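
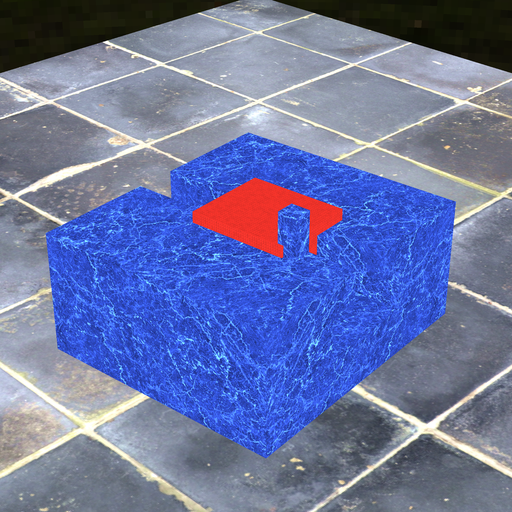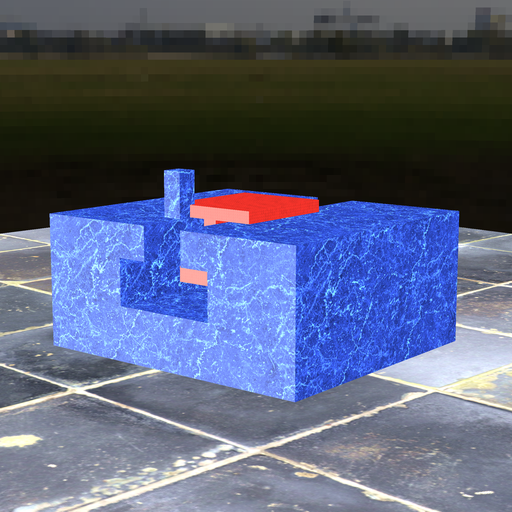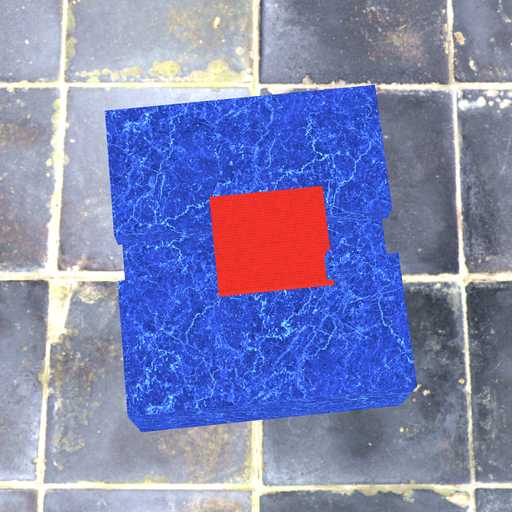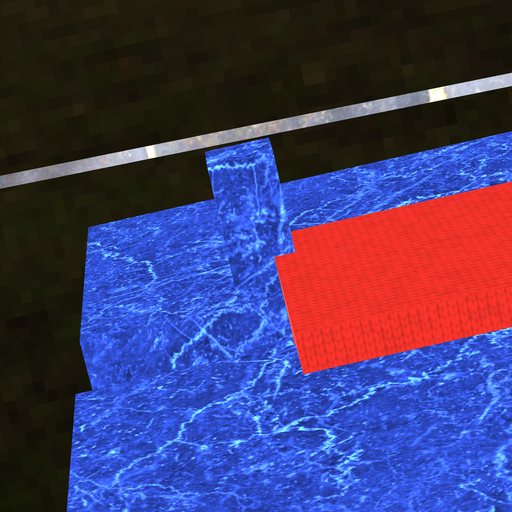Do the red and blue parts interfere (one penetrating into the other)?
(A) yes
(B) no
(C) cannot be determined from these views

(A) yes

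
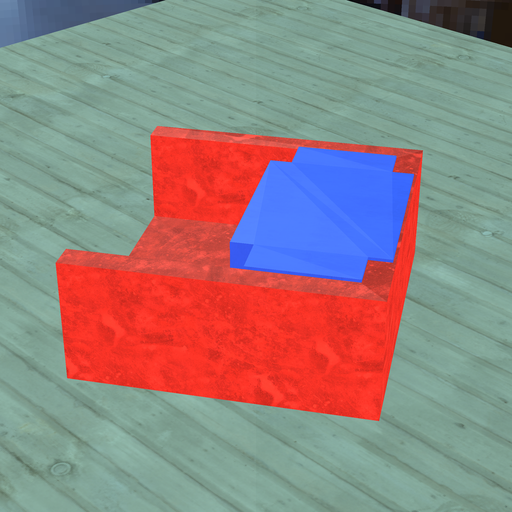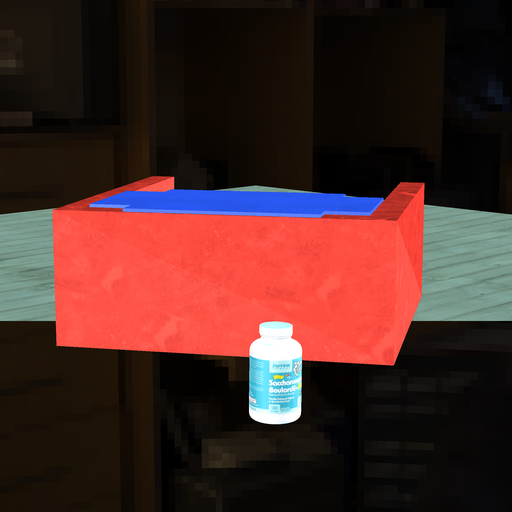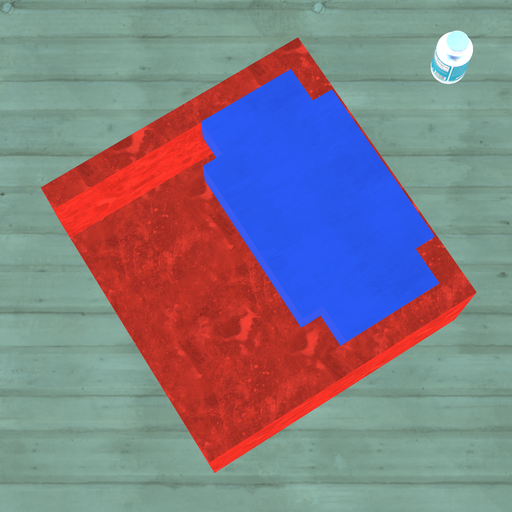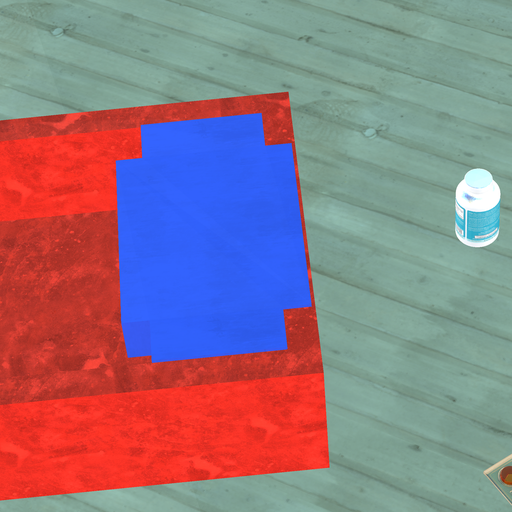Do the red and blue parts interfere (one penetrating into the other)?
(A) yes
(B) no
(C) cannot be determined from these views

(A) yes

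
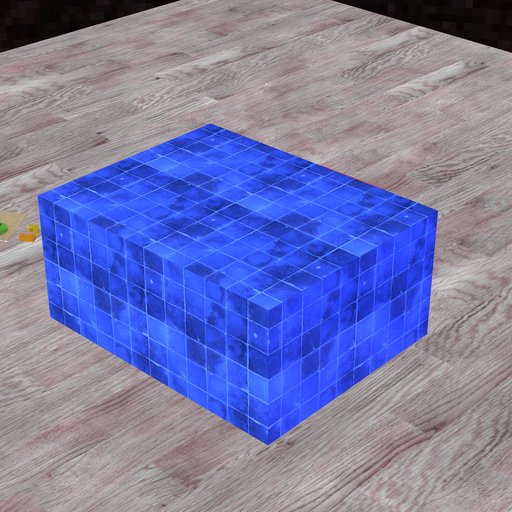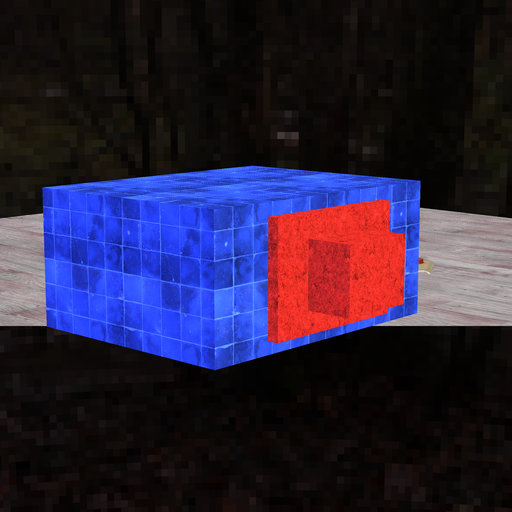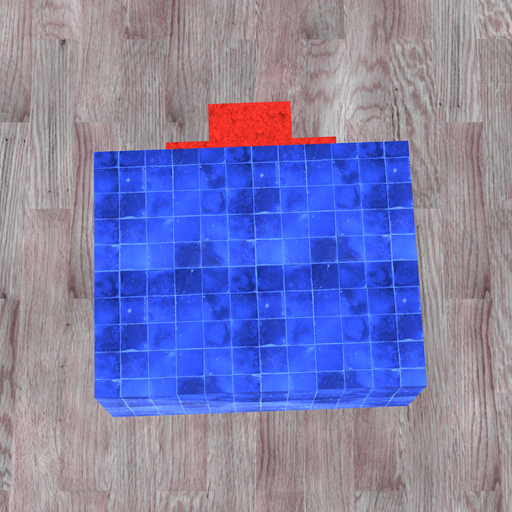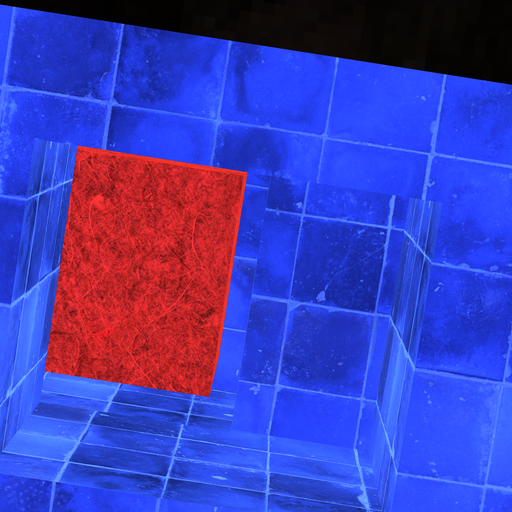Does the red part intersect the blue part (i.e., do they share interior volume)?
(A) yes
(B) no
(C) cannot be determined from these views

(B) no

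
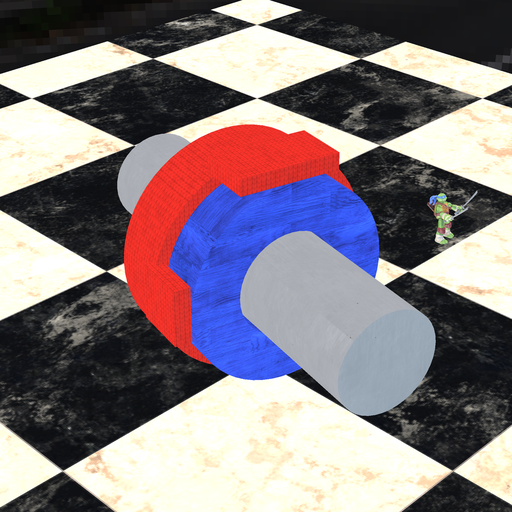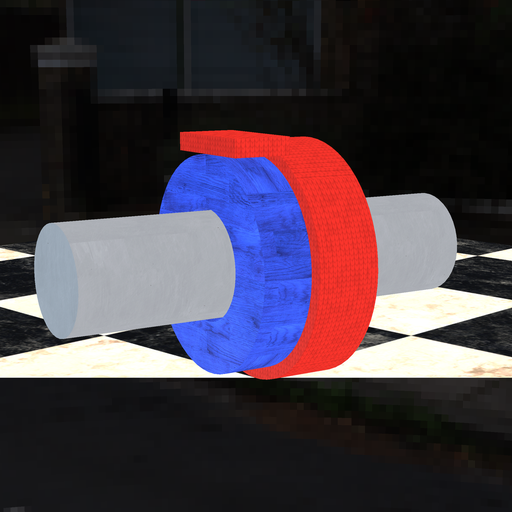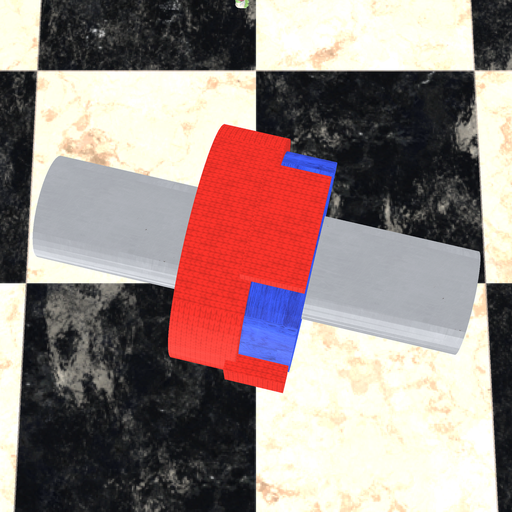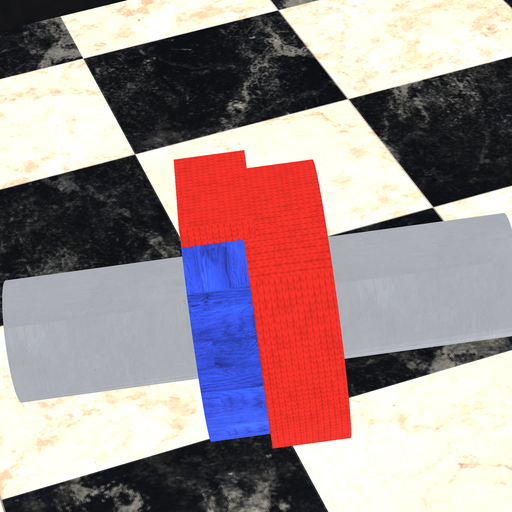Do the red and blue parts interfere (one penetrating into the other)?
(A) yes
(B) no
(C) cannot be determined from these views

(A) yes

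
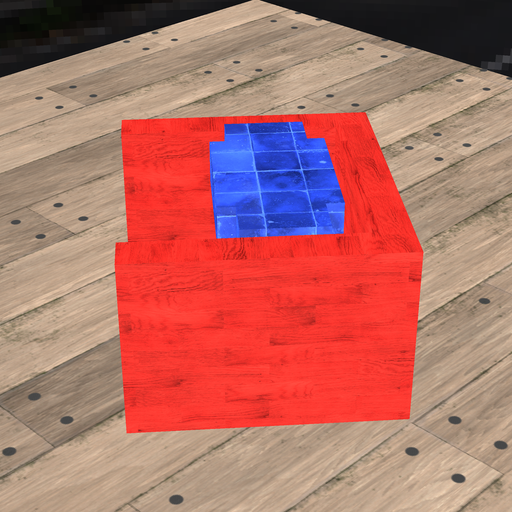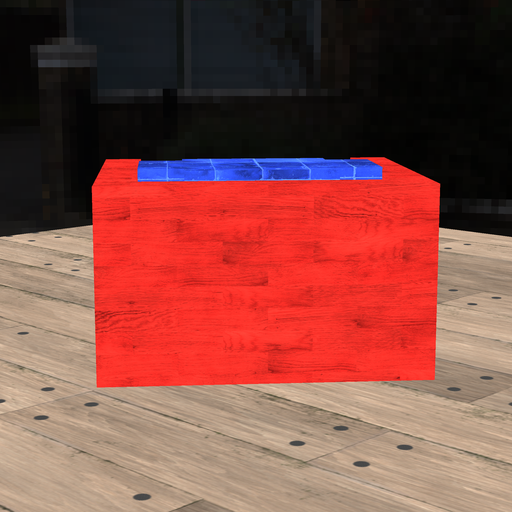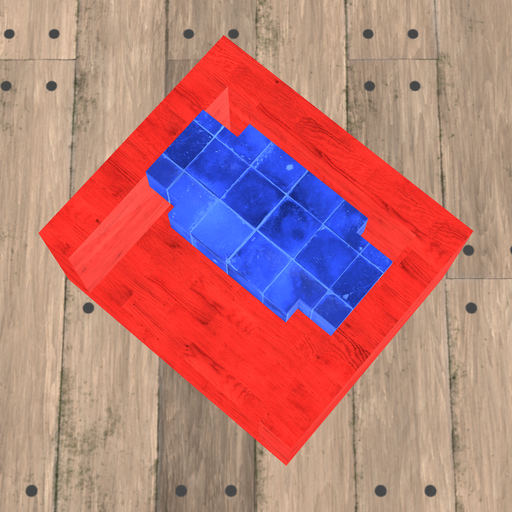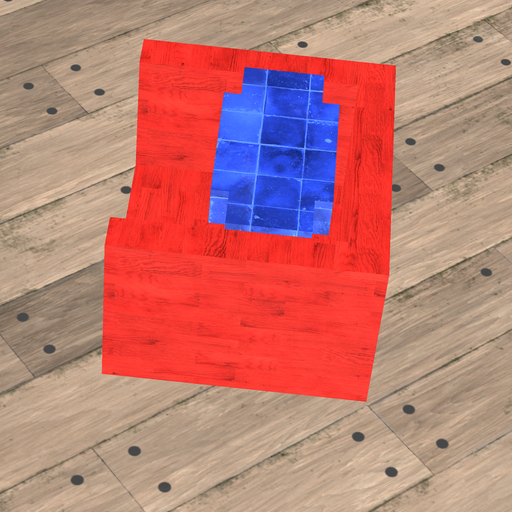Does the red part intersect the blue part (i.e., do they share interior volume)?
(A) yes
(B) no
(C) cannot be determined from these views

(B) no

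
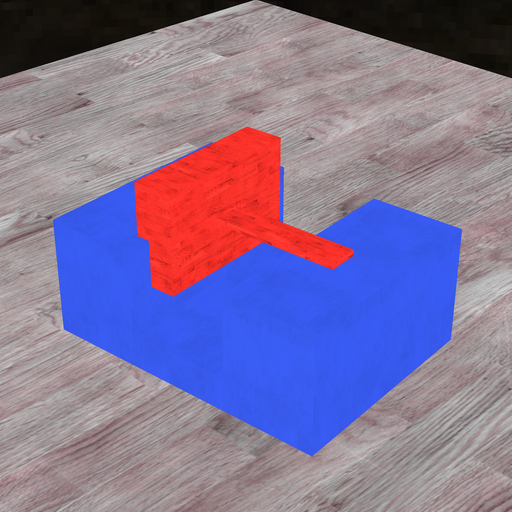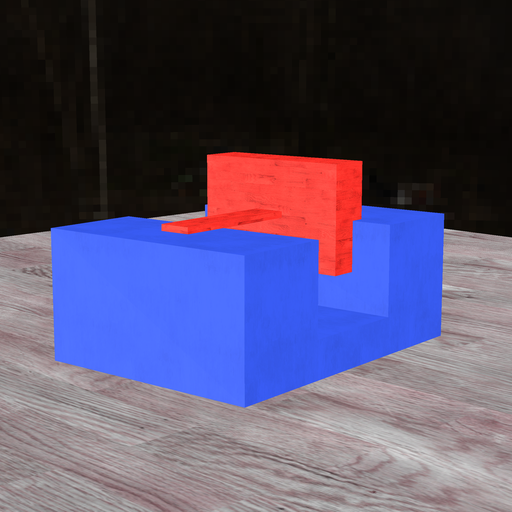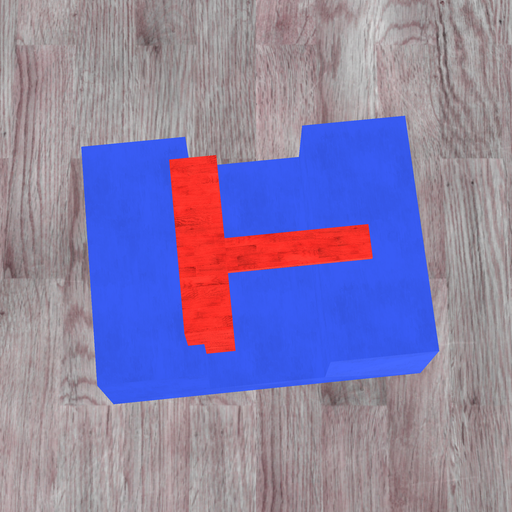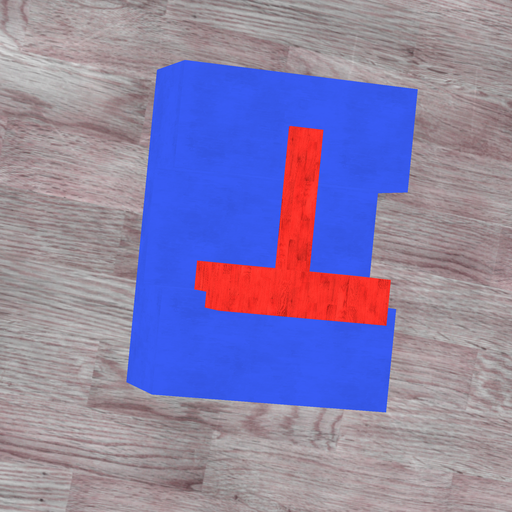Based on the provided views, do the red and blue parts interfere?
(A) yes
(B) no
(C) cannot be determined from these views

(A) yes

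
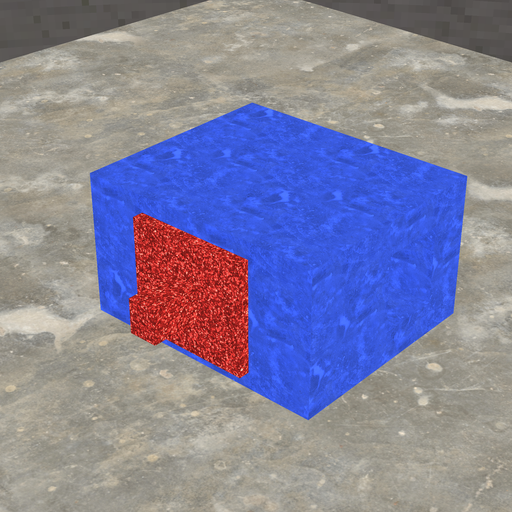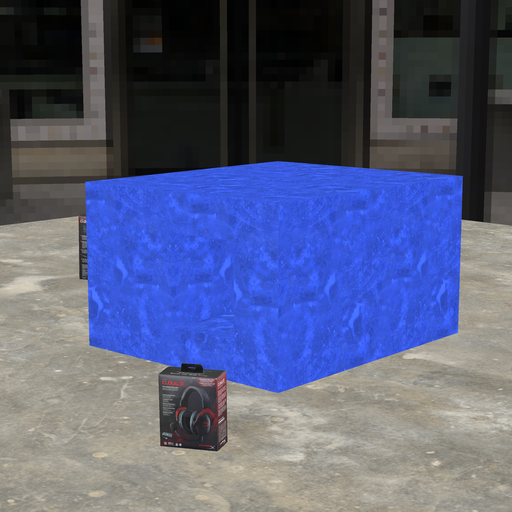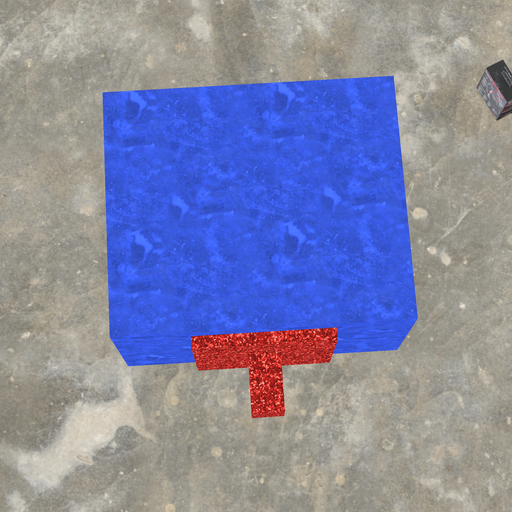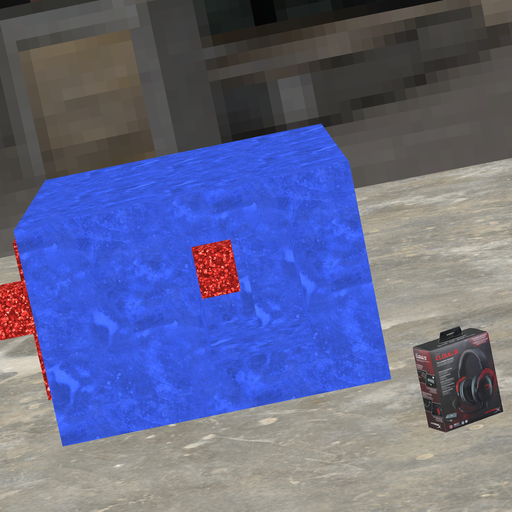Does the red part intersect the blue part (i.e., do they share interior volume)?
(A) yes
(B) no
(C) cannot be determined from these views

(B) no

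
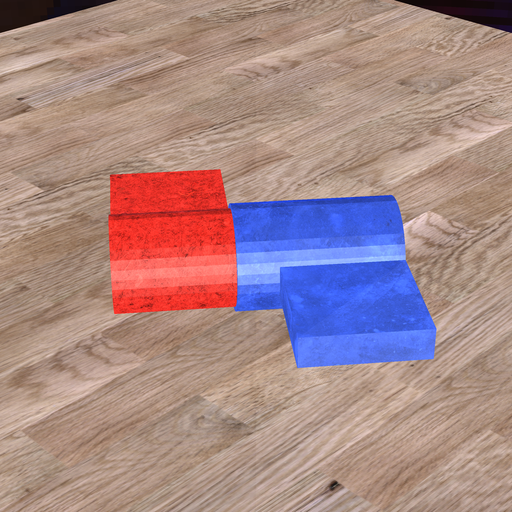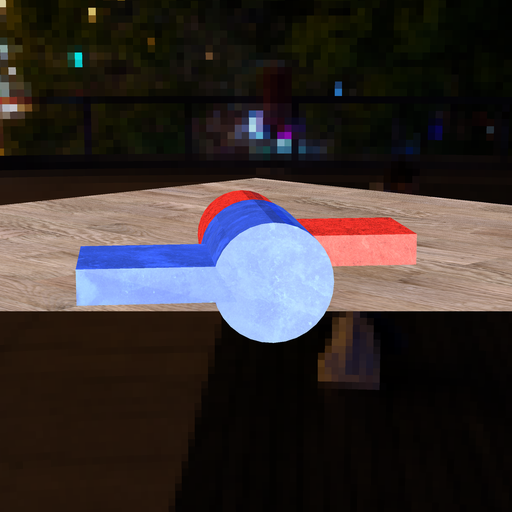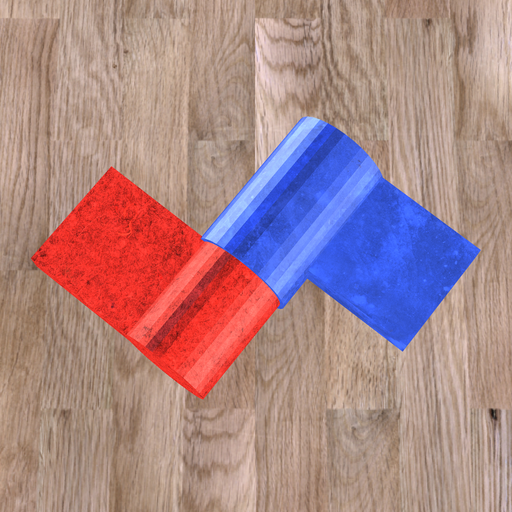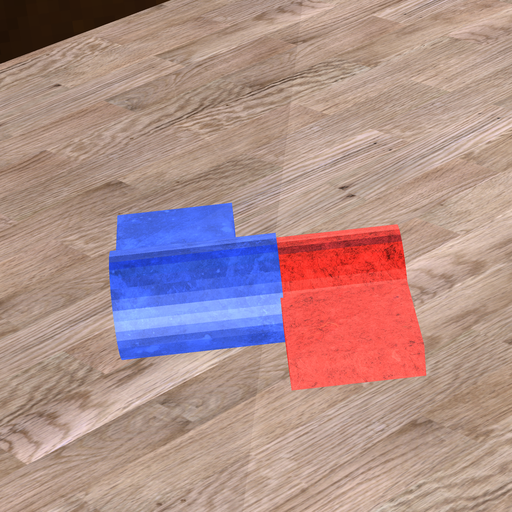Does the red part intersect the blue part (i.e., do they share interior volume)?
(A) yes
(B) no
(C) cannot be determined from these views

(A) yes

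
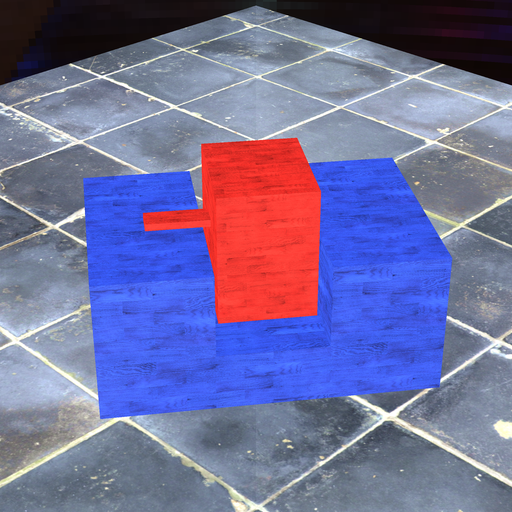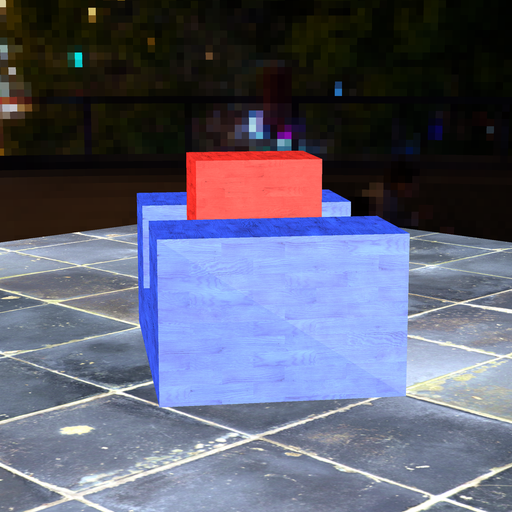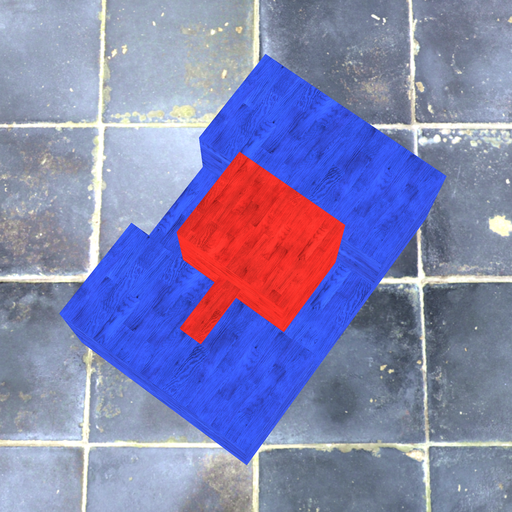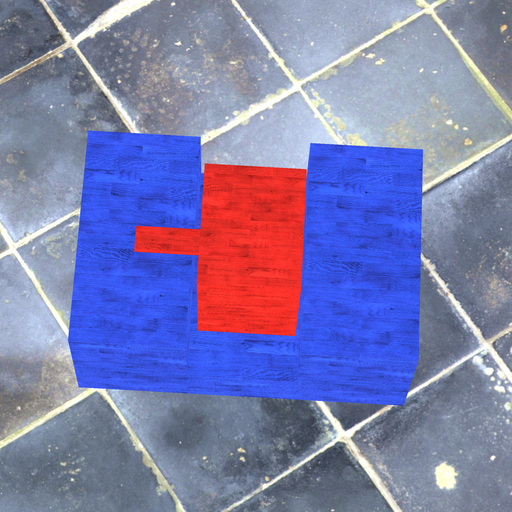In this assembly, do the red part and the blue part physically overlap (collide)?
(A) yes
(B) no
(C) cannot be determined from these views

(B) no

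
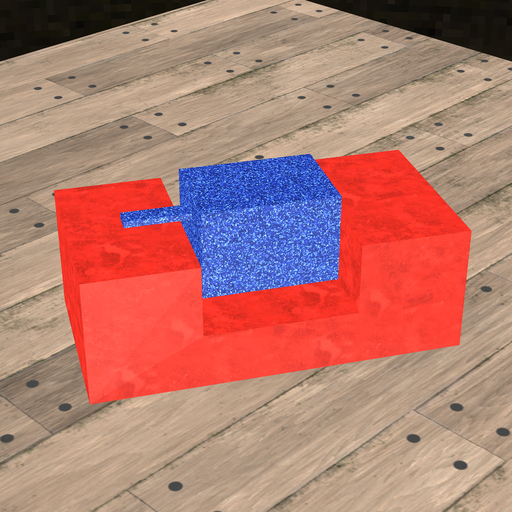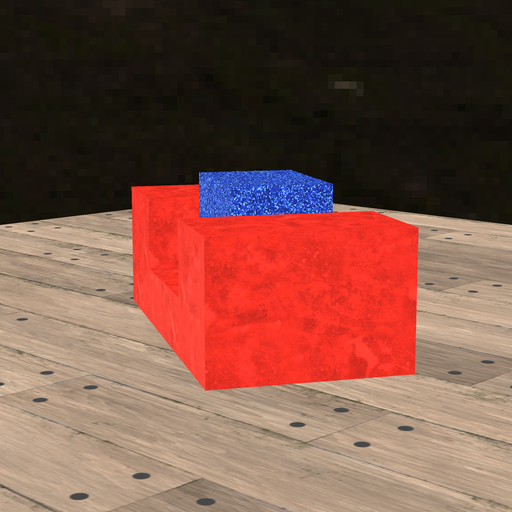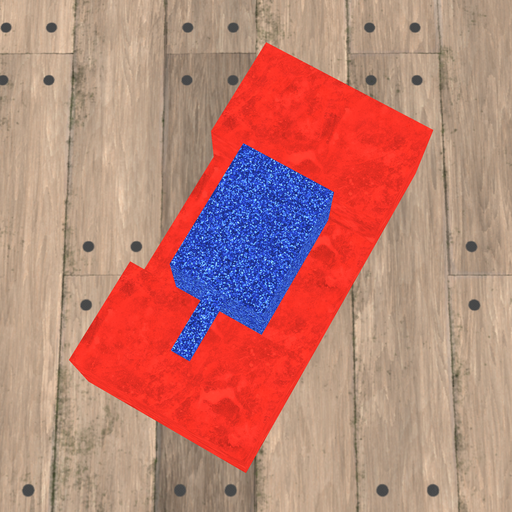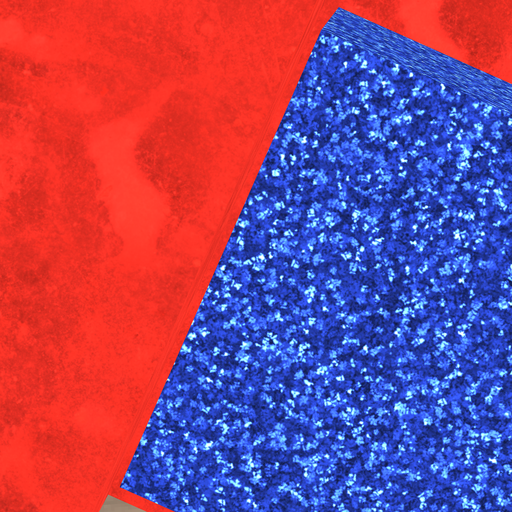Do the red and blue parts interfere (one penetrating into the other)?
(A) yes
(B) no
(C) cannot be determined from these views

(B) no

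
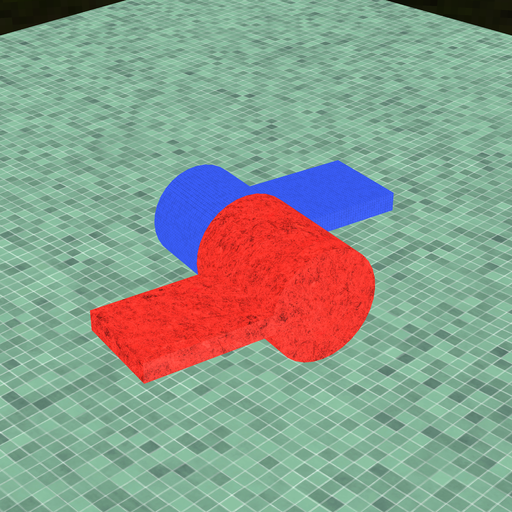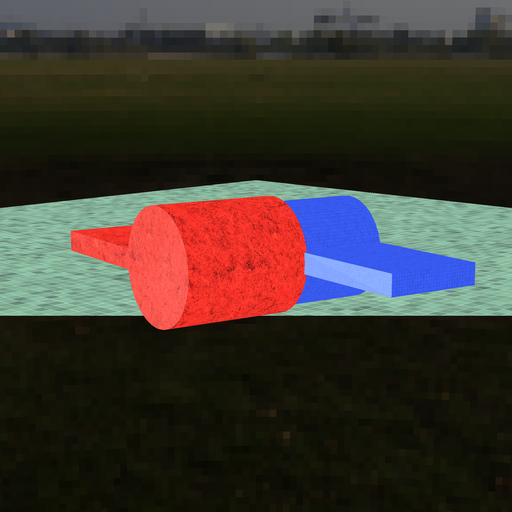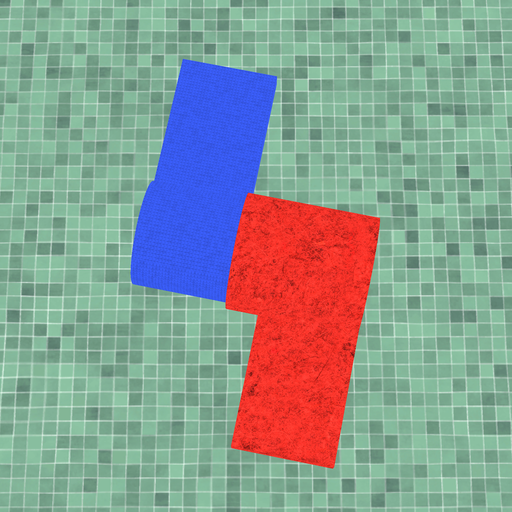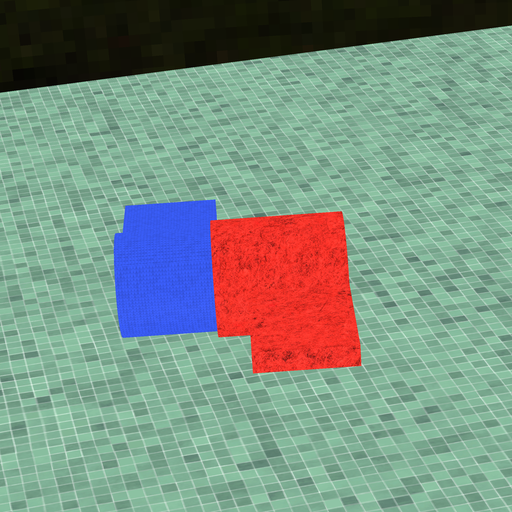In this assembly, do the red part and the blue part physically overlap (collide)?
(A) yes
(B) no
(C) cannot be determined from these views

(A) yes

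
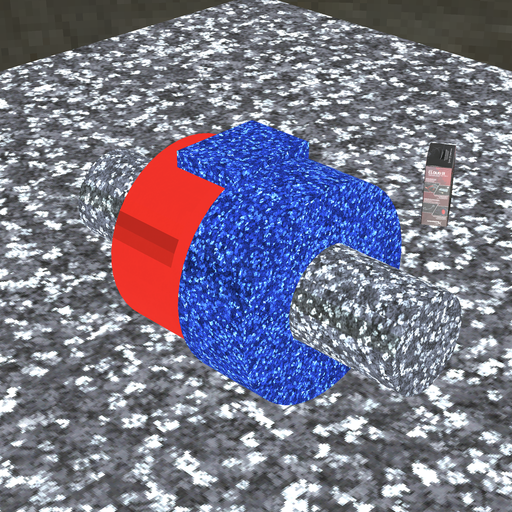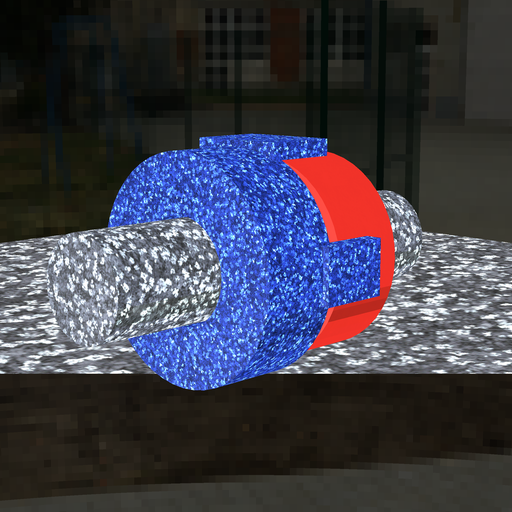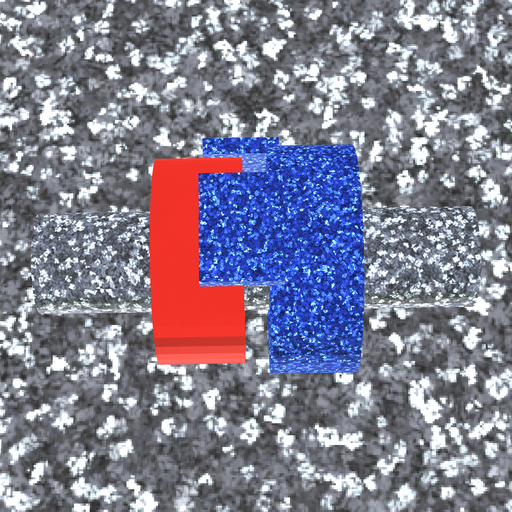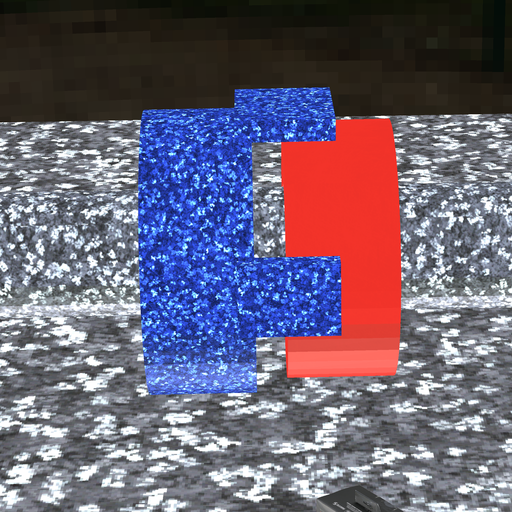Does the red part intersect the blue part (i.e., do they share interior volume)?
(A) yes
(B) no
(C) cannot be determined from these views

(B) no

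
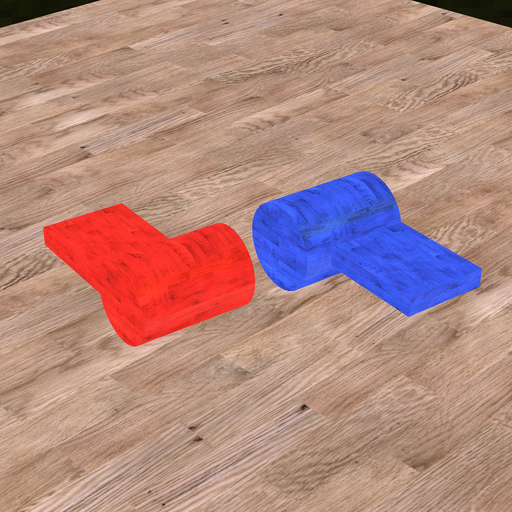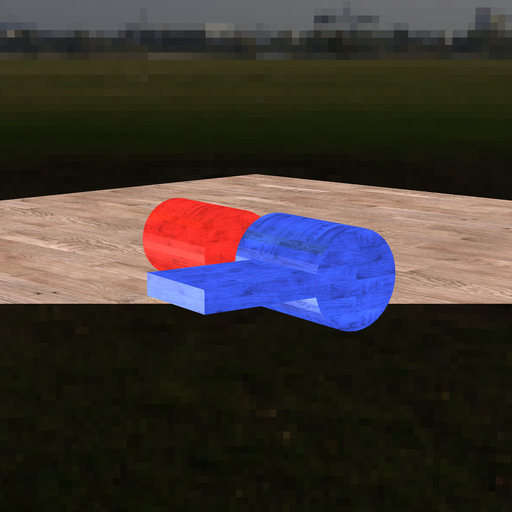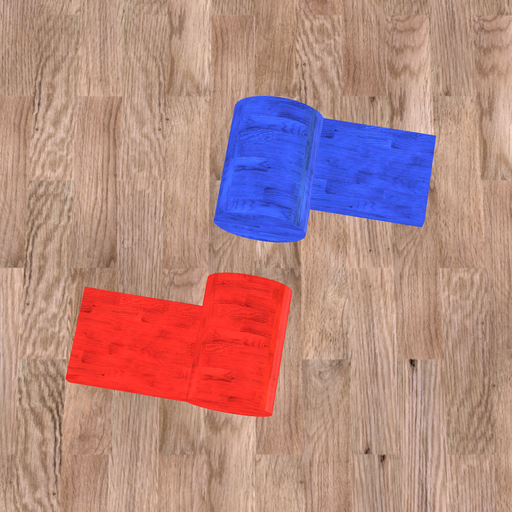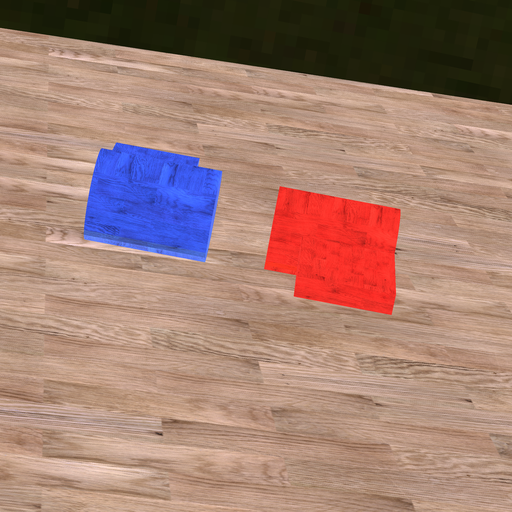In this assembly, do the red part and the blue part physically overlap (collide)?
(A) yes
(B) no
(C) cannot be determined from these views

(B) no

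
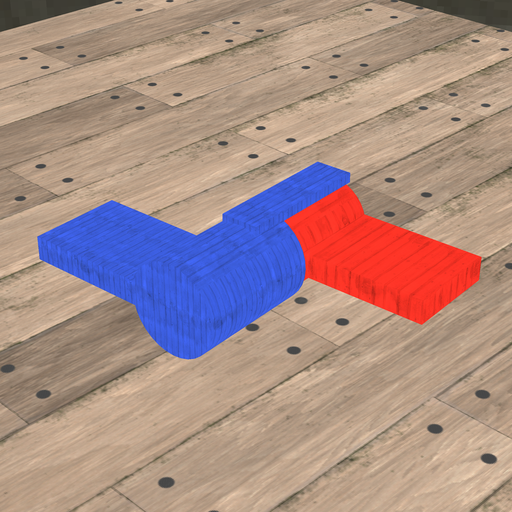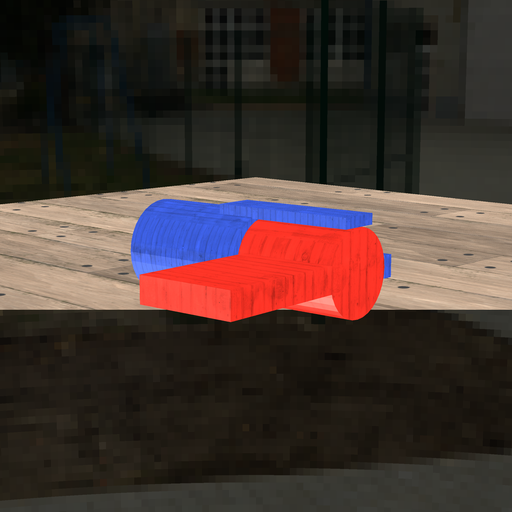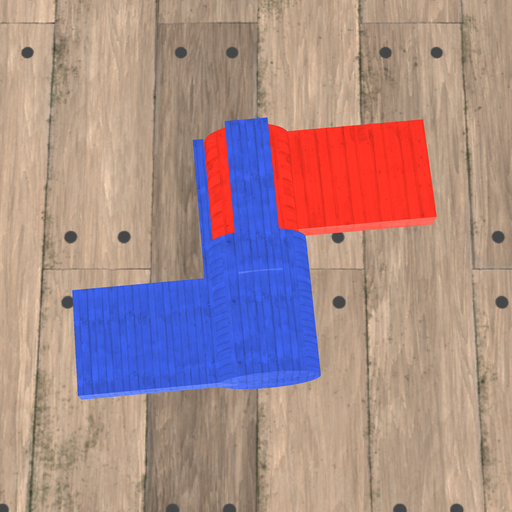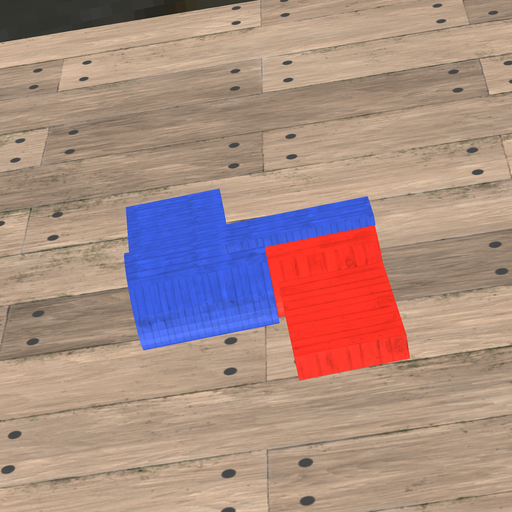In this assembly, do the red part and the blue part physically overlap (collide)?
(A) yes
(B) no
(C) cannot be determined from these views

(A) yes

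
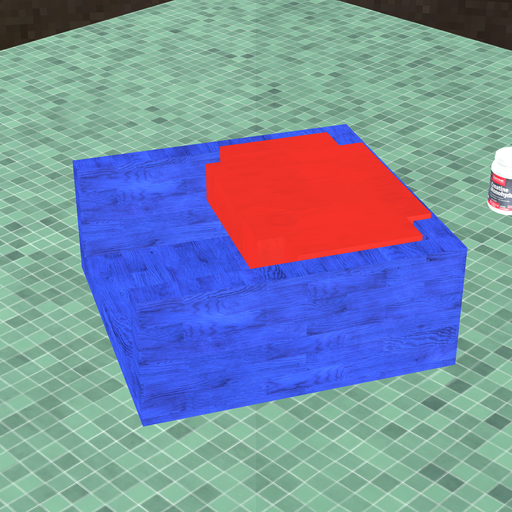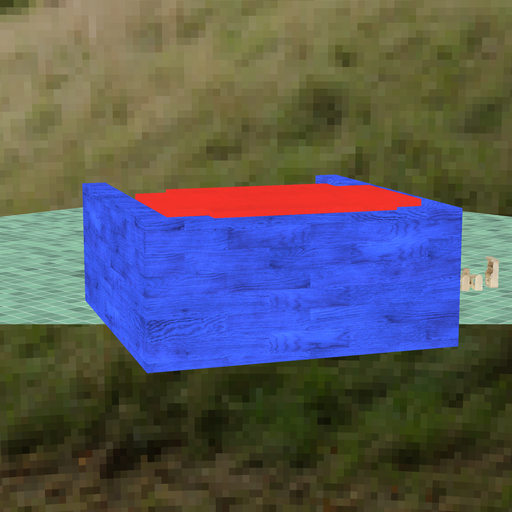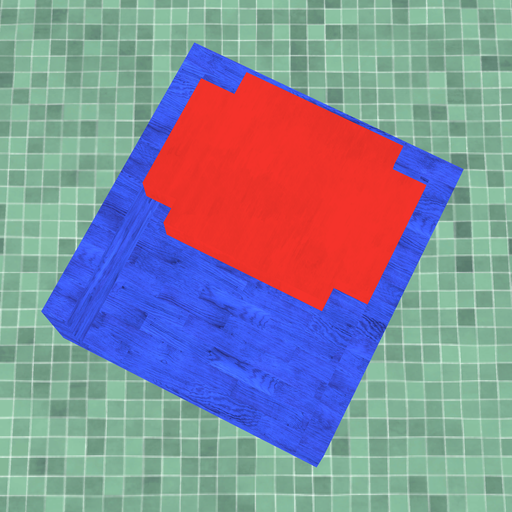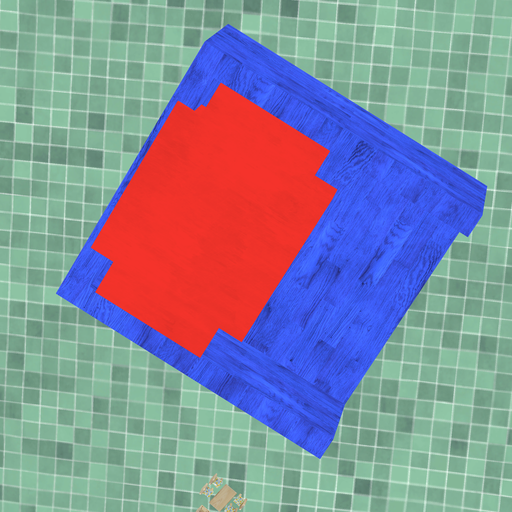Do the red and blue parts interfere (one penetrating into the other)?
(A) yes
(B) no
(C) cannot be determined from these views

(A) yes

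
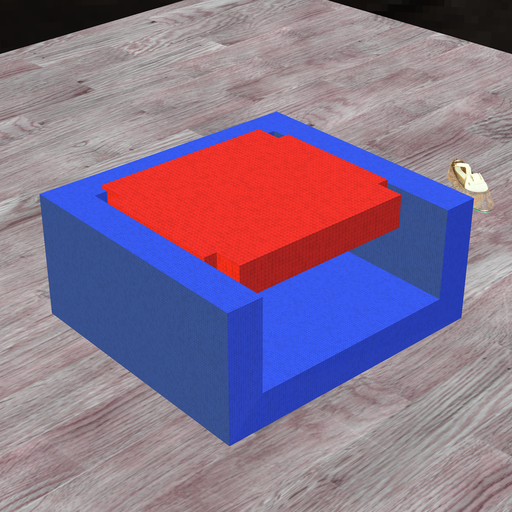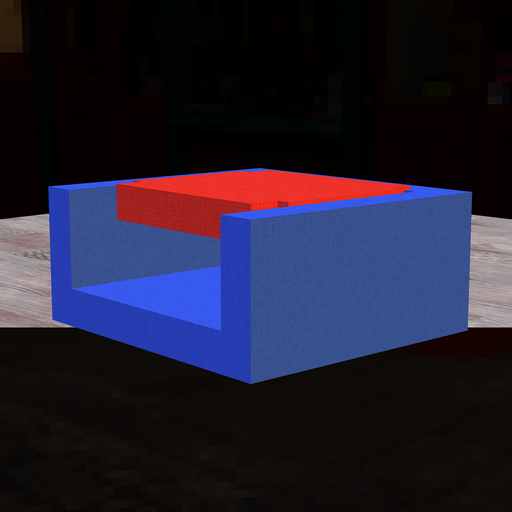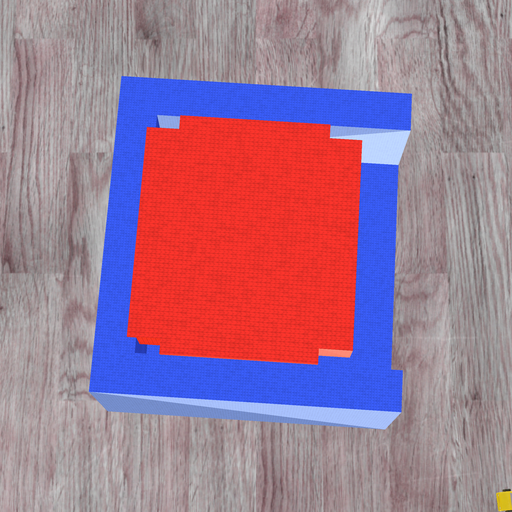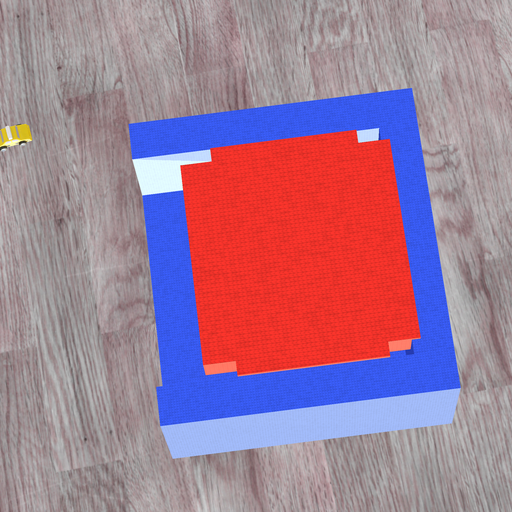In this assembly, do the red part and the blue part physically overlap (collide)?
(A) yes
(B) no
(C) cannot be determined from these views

(A) yes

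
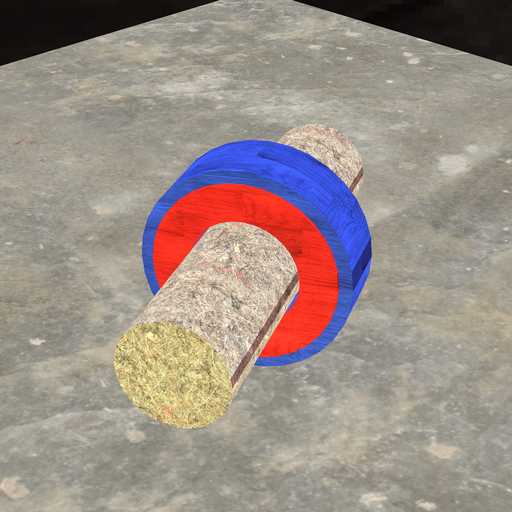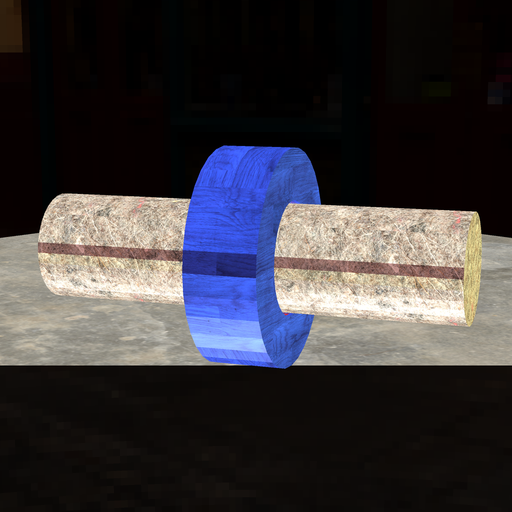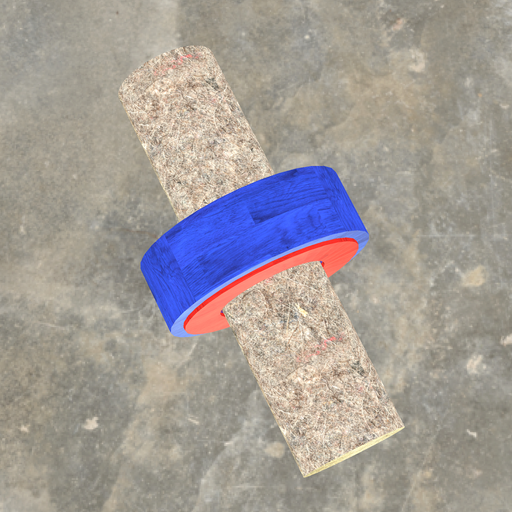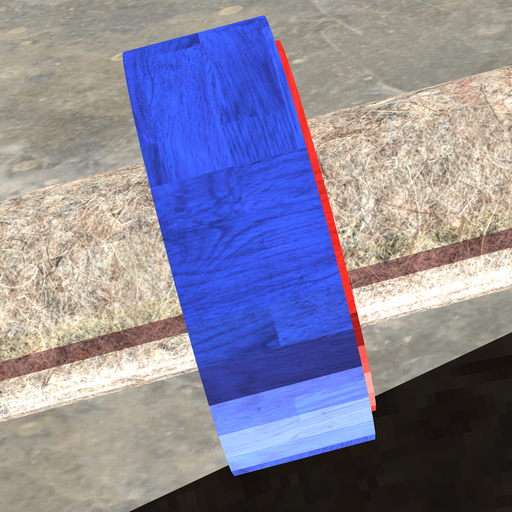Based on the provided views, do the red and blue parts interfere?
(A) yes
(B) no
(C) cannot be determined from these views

(A) yes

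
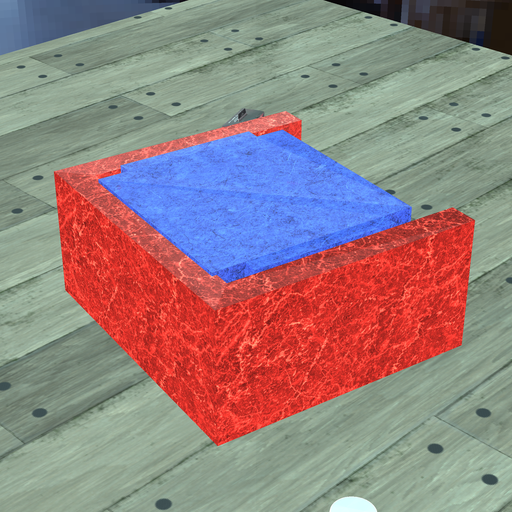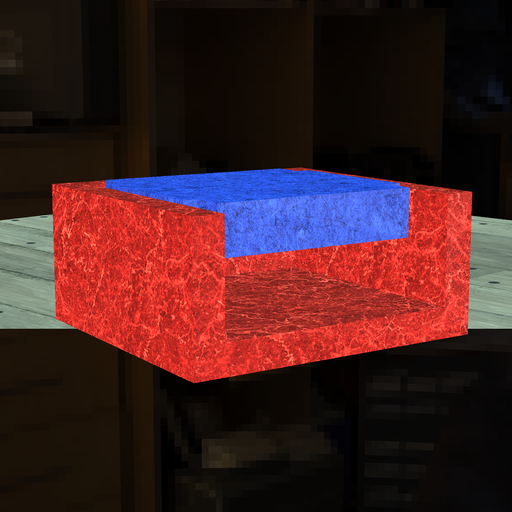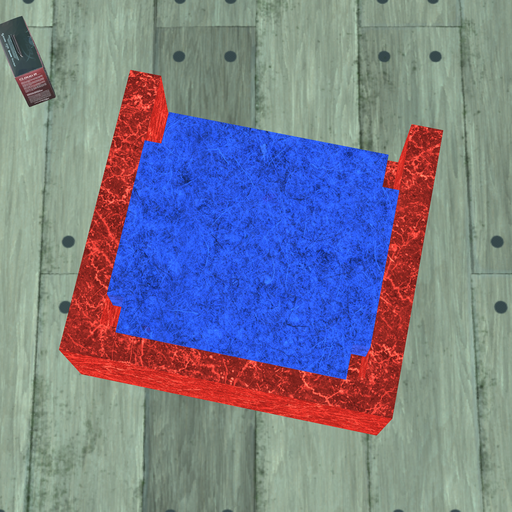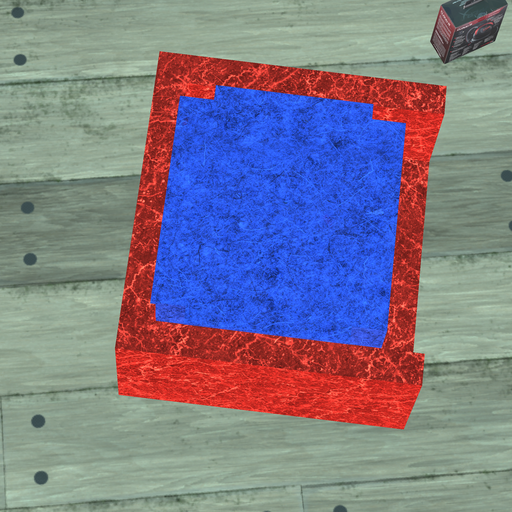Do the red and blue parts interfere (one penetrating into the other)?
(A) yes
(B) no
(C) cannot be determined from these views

(A) yes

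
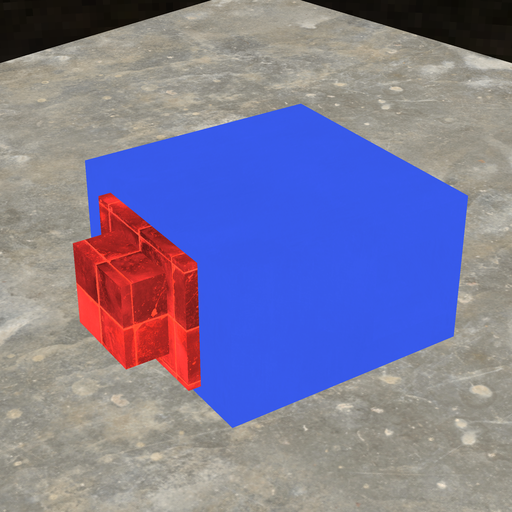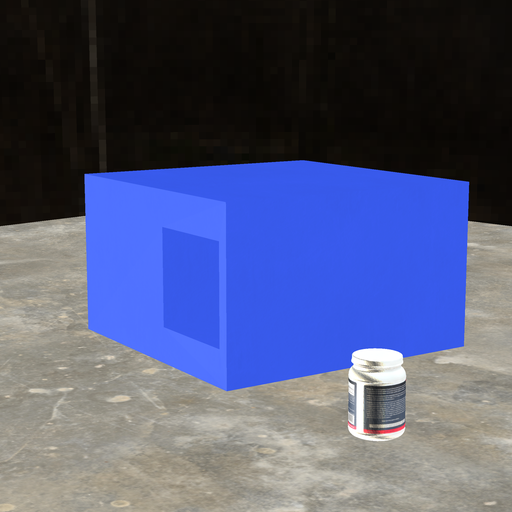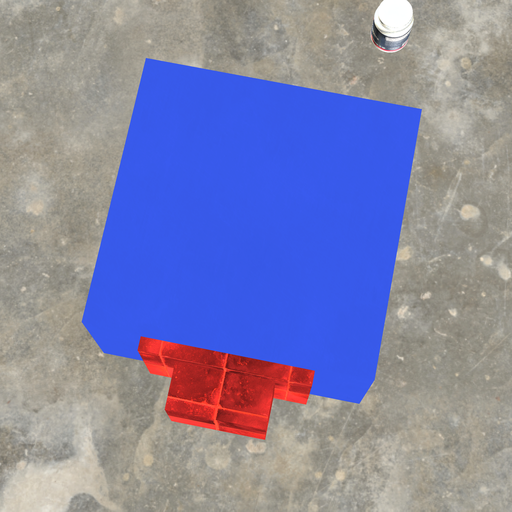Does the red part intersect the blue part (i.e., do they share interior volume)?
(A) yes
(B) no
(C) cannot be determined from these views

(C) cannot be determined from these views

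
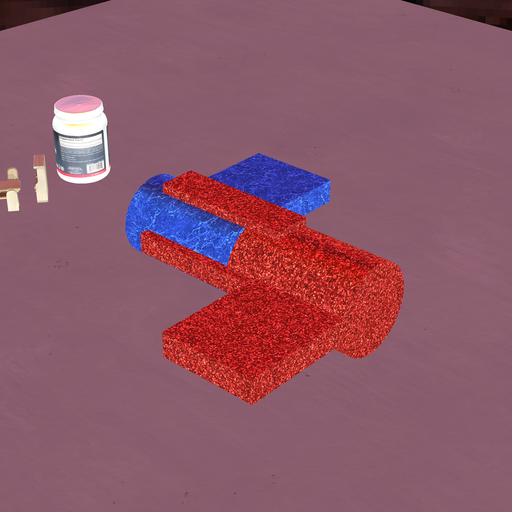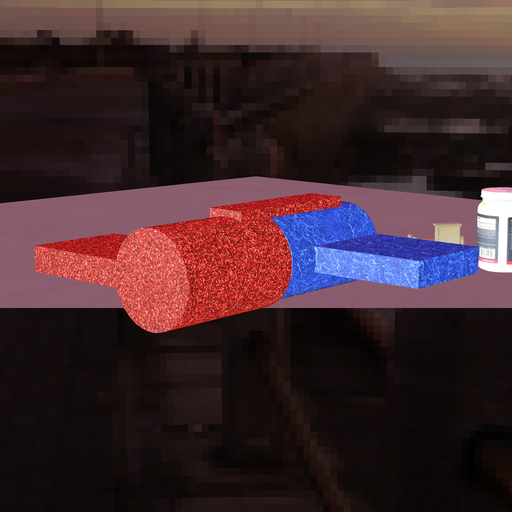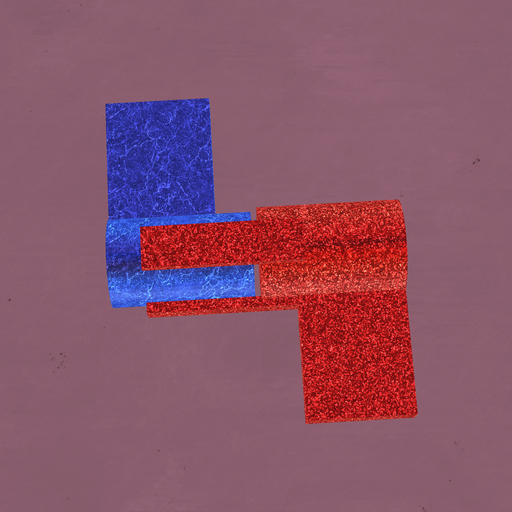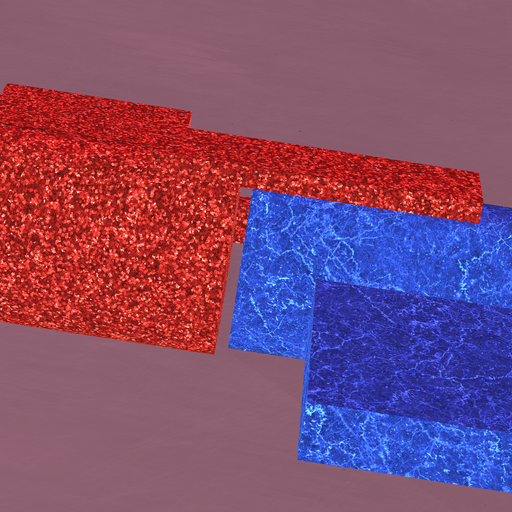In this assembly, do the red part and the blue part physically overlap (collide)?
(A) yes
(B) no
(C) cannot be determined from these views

(B) no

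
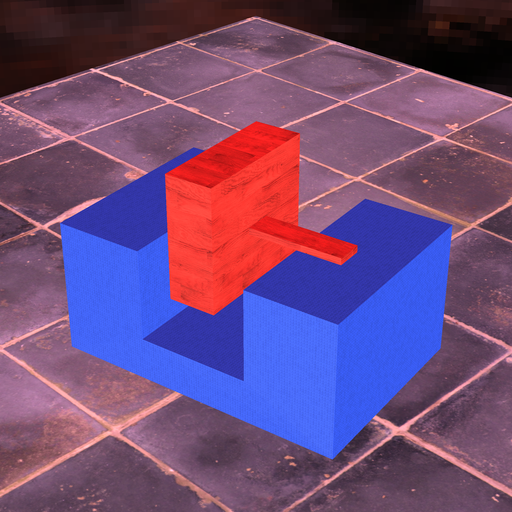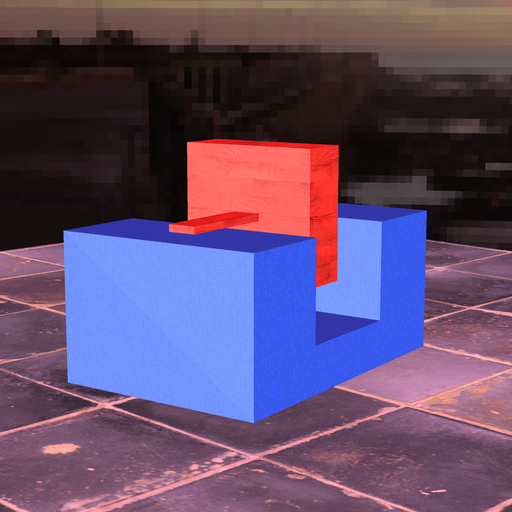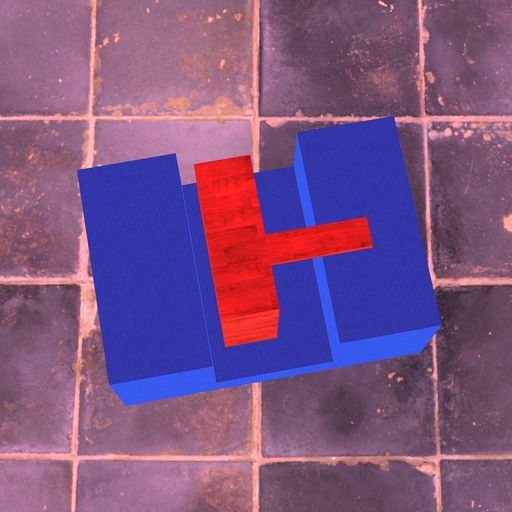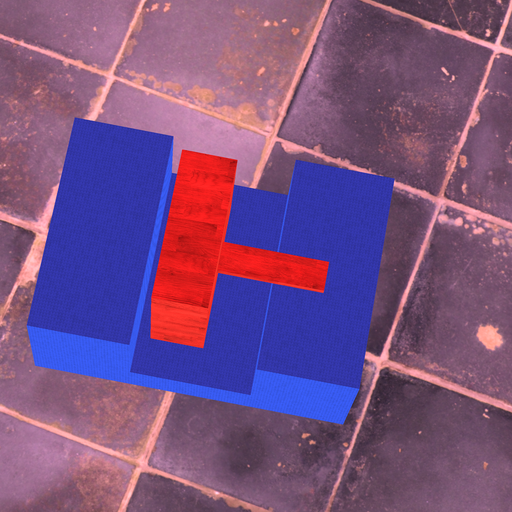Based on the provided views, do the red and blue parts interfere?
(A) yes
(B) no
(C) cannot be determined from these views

(B) no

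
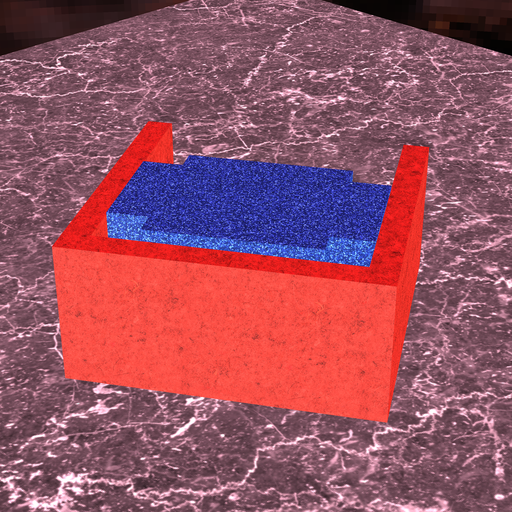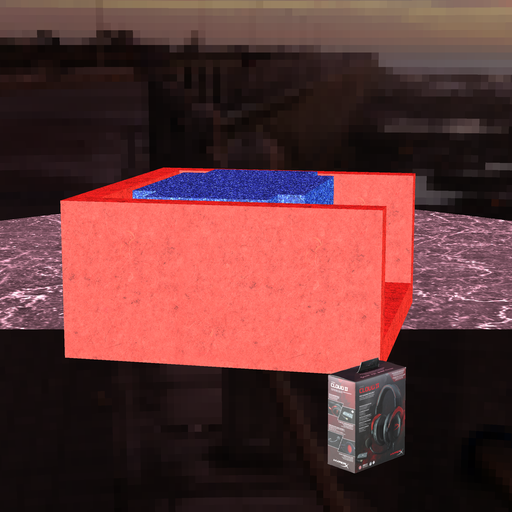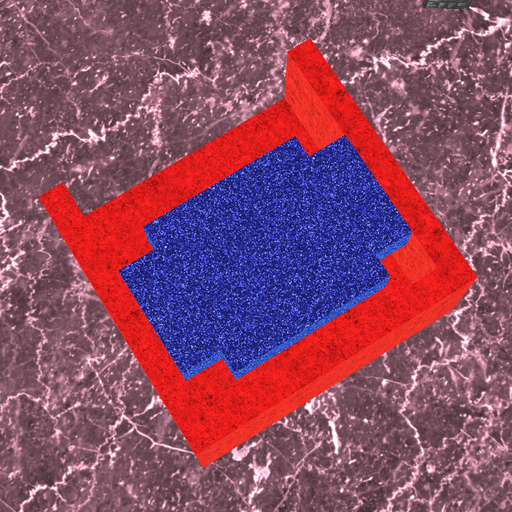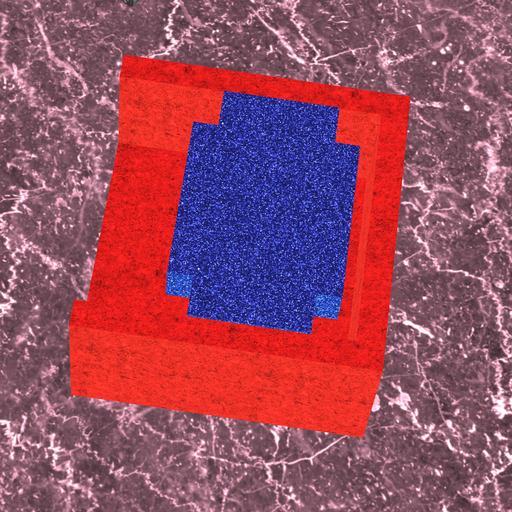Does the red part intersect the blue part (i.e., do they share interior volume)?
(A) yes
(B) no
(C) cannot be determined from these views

(B) no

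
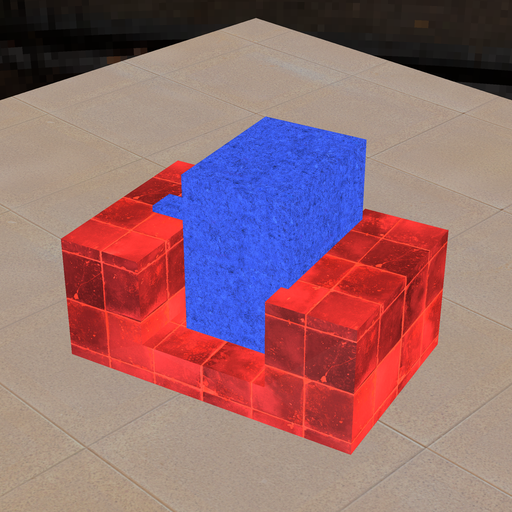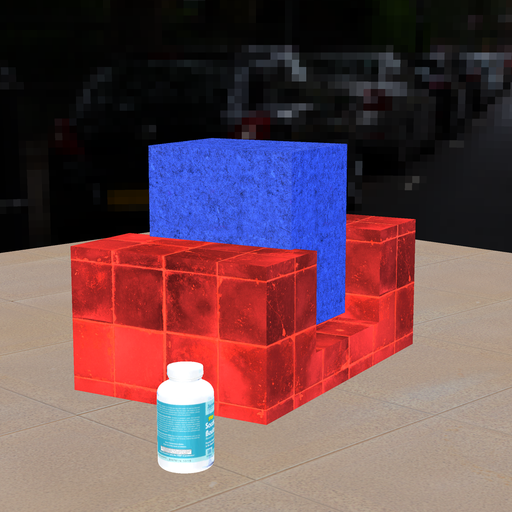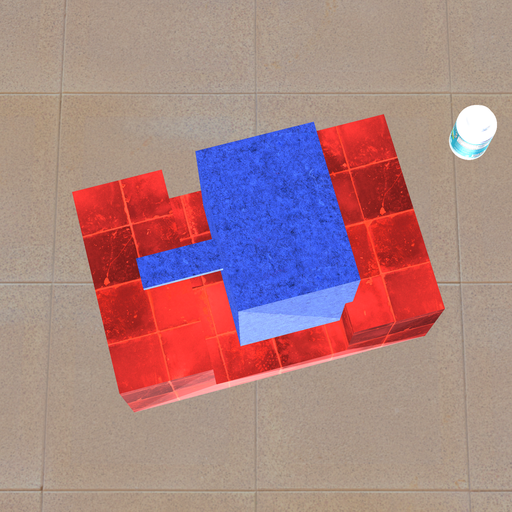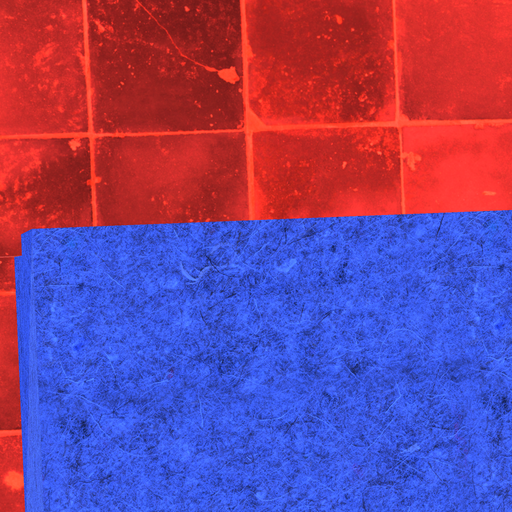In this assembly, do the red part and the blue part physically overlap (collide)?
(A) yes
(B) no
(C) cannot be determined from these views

(A) yes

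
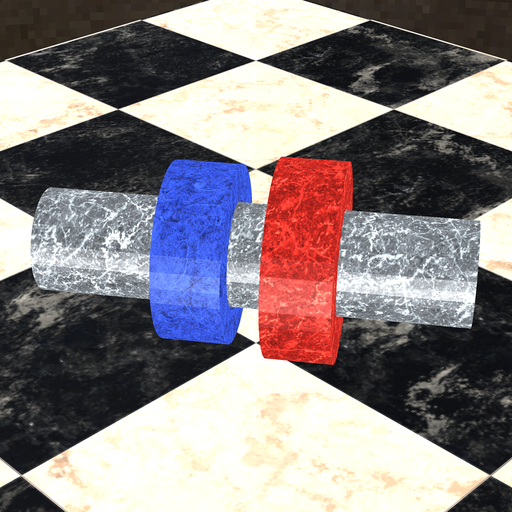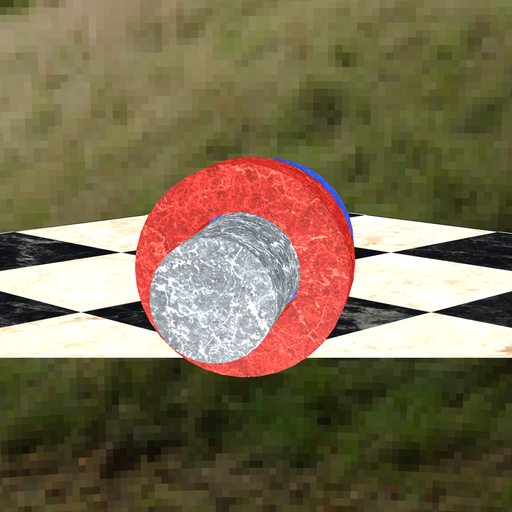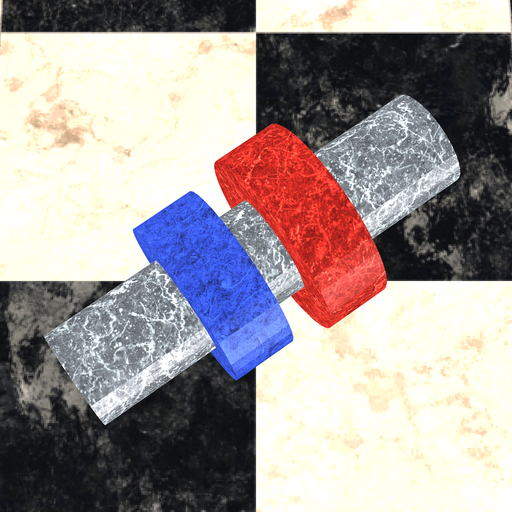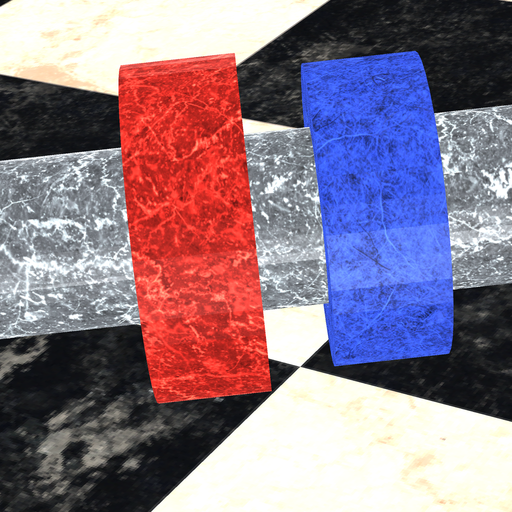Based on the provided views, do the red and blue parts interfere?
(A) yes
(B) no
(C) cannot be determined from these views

(B) no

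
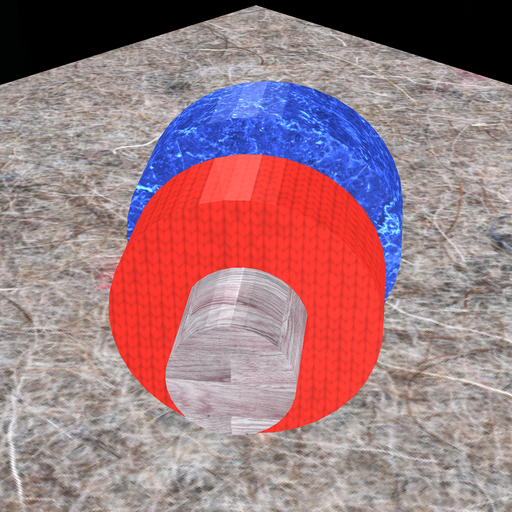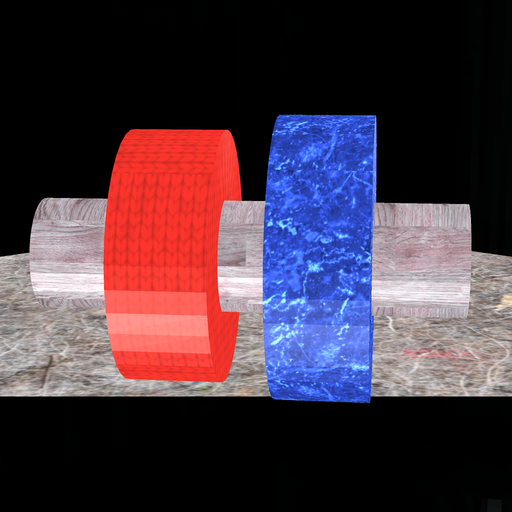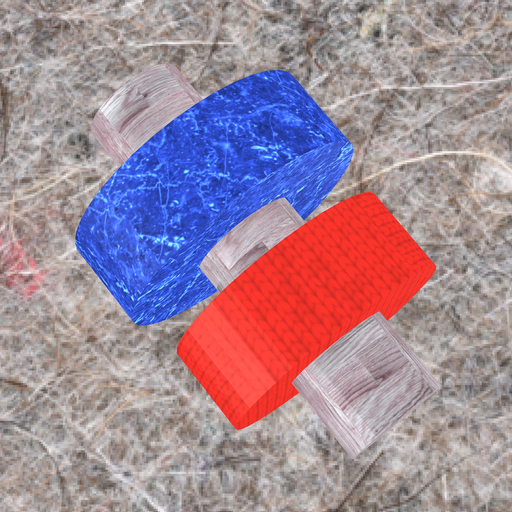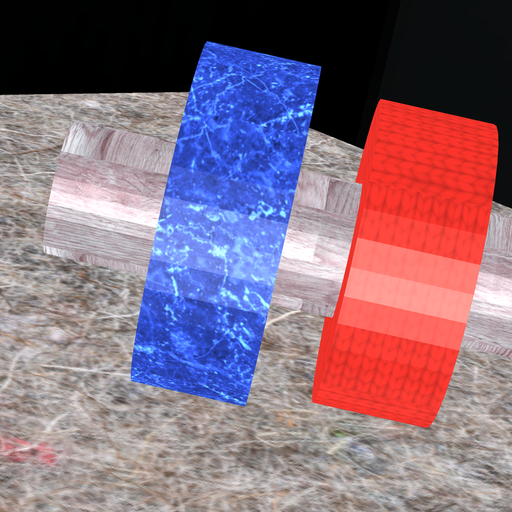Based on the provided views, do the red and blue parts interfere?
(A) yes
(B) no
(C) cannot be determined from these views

(B) no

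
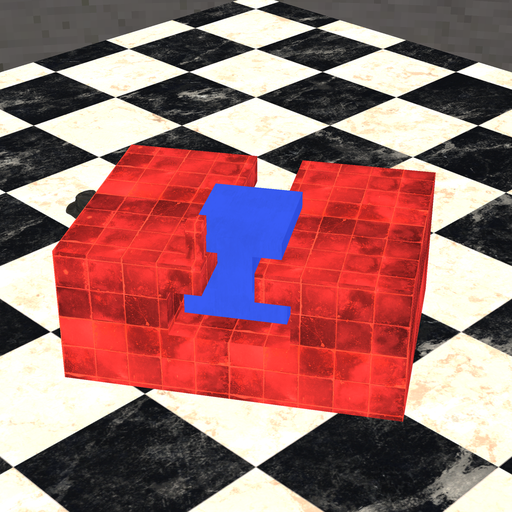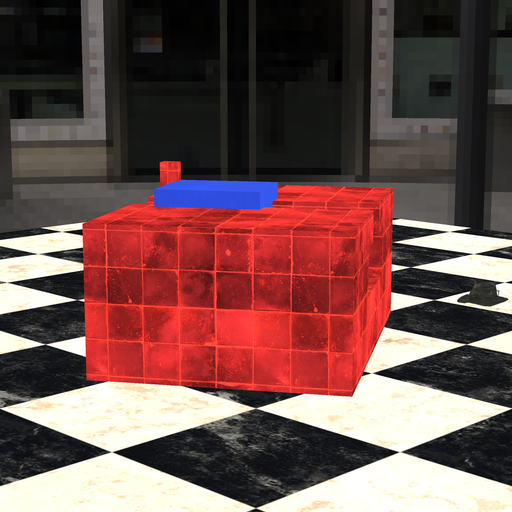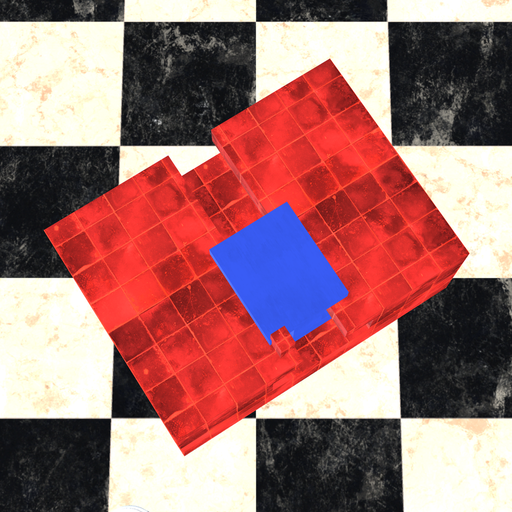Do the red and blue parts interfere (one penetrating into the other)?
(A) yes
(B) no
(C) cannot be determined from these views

(A) yes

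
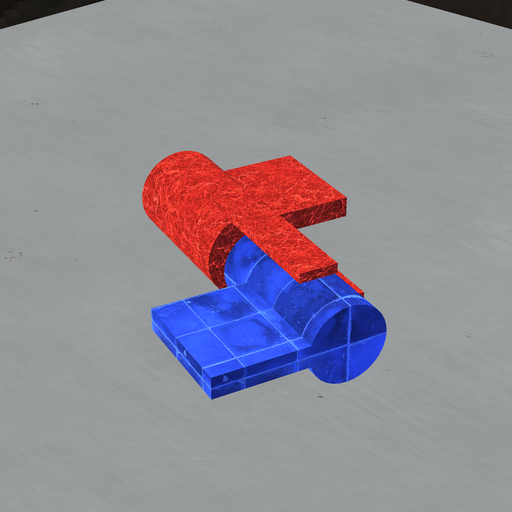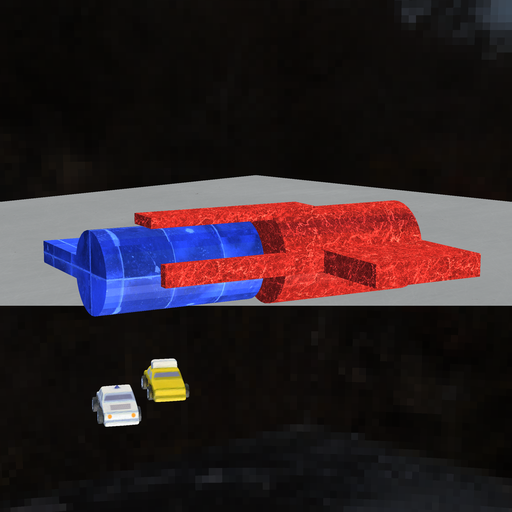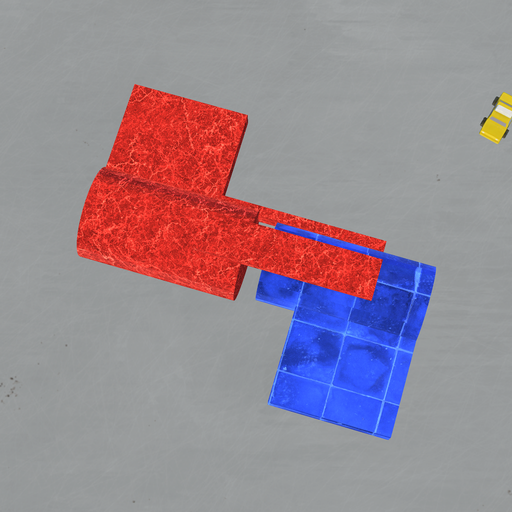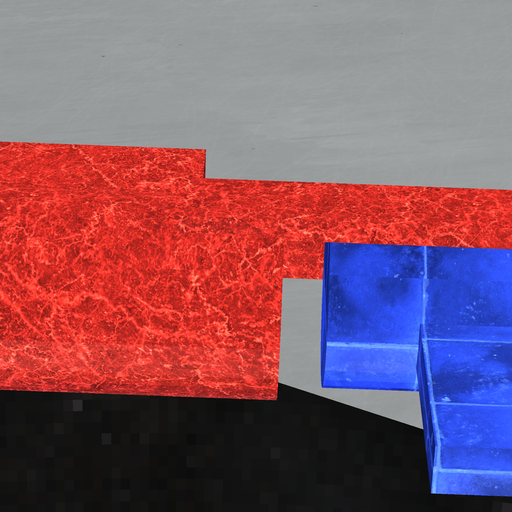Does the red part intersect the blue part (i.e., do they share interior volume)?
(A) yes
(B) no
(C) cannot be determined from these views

(B) no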